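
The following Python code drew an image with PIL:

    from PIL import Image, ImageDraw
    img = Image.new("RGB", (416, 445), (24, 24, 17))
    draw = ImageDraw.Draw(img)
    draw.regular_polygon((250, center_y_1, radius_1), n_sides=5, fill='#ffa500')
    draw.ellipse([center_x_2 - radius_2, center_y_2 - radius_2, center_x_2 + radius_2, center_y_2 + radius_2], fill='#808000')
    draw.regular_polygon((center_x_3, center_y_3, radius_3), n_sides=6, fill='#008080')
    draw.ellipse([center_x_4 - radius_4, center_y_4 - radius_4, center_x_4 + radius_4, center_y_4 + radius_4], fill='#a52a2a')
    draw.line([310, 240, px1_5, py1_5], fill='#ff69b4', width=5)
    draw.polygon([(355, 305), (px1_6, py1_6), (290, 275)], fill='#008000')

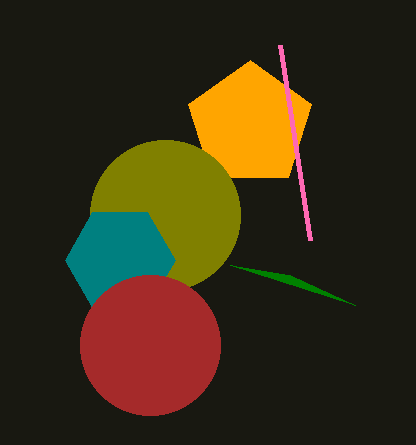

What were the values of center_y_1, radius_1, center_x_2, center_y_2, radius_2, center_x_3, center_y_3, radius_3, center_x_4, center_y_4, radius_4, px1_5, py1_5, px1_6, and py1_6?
center_y_1 = 125; radius_1 = 65; center_x_2 = 165; center_y_2 = 215; radius_2 = 75; center_x_3 = 120; center_y_3 = 260; radius_3 = 55; center_x_4 = 150; center_y_4 = 345; radius_4 = 70; px1_5 = 280; py1_5 = 45; px1_6 = 230; py1_6 = 265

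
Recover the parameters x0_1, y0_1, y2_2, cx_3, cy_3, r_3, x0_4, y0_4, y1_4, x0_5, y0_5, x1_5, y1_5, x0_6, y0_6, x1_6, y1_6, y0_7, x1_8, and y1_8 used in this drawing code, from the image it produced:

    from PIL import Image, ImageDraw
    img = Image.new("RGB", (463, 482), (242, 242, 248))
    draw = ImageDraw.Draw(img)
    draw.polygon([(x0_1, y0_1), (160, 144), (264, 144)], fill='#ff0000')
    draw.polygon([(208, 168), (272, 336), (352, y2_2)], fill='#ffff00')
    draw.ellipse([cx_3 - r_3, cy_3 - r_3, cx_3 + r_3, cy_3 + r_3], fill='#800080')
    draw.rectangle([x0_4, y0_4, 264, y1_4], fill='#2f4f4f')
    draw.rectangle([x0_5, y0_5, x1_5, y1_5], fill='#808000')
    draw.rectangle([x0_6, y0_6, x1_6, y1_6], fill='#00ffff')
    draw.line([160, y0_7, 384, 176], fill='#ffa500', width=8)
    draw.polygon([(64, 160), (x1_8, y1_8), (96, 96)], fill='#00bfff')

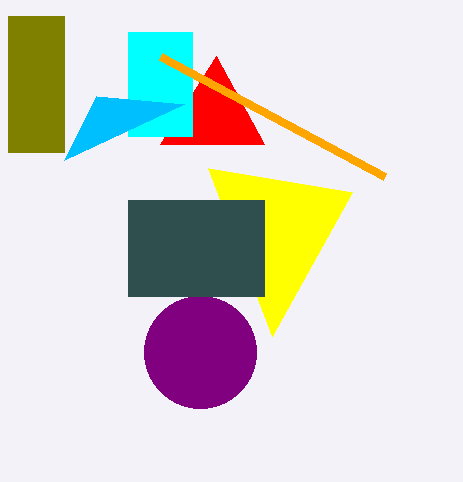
x0_1 = 216, y0_1 = 56, y2_2 = 192, cx_3 = 200, cy_3 = 352, r_3 = 56, x0_4 = 128, y0_4 = 200, y1_4 = 296, x0_5 = 8, y0_5 = 16, x1_5 = 64, y1_5 = 152, x0_6 = 128, y0_6 = 32, x1_6 = 192, y1_6 = 136, y0_7 = 56, x1_8 = 184, y1_8 = 104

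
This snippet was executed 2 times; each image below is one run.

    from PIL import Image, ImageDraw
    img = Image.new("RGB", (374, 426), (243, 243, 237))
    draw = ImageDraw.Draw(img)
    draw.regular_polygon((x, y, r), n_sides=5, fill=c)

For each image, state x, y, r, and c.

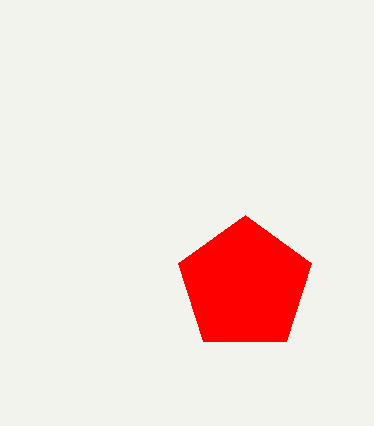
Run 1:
x = 245, y = 285, r = 70, c = 'red'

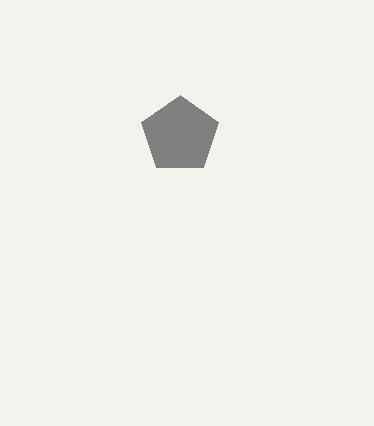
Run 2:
x = 180; y = 135; r = 40; c = 'gray'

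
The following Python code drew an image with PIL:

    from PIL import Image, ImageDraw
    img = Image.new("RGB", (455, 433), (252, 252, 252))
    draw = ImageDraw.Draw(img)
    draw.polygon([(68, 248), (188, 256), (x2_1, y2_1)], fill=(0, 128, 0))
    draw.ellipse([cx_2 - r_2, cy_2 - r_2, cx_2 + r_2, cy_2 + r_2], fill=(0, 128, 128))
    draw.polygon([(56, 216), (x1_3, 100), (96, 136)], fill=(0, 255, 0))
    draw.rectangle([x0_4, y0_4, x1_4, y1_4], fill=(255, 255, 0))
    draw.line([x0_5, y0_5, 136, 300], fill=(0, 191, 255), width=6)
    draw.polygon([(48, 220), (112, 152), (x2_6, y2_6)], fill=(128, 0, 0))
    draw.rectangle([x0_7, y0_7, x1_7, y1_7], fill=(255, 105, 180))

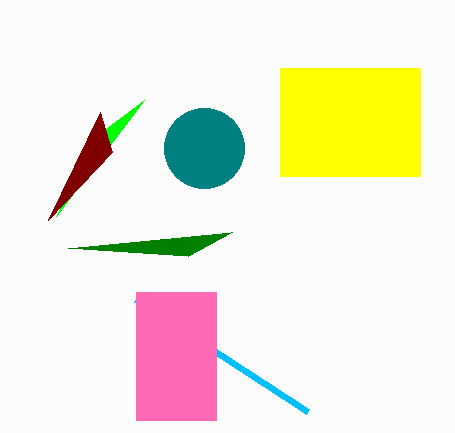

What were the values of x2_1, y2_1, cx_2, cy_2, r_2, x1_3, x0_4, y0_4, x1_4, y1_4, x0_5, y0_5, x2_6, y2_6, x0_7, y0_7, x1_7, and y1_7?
x2_1 = 232; y2_1 = 232; cx_2 = 204; cy_2 = 148; r_2 = 40; x1_3 = 144; x0_4 = 280; y0_4 = 68; x1_4 = 420; y1_4 = 176; x0_5 = 308; y0_5 = 412; x2_6 = 100; y2_6 = 112; x0_7 = 136; y0_7 = 292; x1_7 = 216; y1_7 = 420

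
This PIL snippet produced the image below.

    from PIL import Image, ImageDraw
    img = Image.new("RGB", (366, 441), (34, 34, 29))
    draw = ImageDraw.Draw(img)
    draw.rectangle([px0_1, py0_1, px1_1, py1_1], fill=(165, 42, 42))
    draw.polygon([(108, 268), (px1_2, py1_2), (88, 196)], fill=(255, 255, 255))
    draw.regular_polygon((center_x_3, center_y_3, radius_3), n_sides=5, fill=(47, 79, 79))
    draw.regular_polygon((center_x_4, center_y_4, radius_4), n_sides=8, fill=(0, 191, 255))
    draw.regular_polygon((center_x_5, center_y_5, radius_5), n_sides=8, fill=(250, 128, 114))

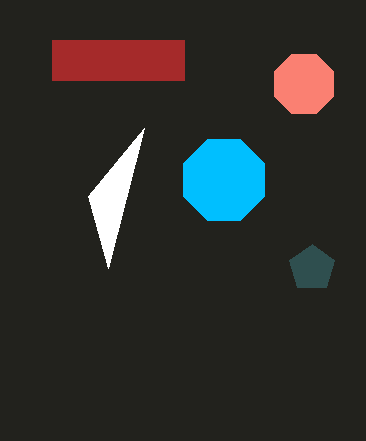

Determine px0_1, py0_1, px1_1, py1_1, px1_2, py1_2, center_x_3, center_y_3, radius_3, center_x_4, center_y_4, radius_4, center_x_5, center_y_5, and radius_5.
px0_1 = 52, py0_1 = 40, px1_1 = 184, py1_1 = 80, px1_2 = 144, py1_2 = 128, center_x_3 = 312, center_y_3 = 268, radius_3 = 24, center_x_4 = 224, center_y_4 = 180, radius_4 = 44, center_x_5 = 304, center_y_5 = 84, radius_5 = 32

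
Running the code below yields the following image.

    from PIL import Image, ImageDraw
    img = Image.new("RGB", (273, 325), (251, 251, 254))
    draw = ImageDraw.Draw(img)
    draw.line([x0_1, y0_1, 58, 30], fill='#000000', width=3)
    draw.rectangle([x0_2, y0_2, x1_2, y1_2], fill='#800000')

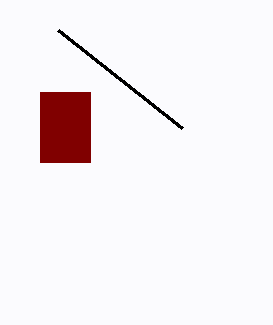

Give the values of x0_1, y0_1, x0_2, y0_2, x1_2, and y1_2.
x0_1 = 182, y0_1 = 128, x0_2 = 40, y0_2 = 92, x1_2 = 90, y1_2 = 162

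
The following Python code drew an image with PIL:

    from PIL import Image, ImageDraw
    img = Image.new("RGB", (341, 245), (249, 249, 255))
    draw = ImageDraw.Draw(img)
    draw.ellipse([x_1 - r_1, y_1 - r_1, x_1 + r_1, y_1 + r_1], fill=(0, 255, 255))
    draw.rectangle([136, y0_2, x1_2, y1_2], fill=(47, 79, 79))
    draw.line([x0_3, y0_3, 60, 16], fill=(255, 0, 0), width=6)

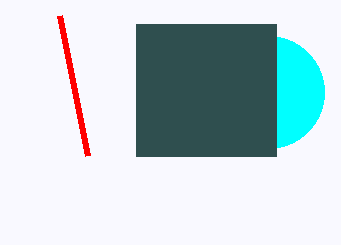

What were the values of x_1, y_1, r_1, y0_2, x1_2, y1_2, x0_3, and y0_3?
x_1 = 268; y_1 = 92; r_1 = 56; y0_2 = 24; x1_2 = 276; y1_2 = 156; x0_3 = 88; y0_3 = 156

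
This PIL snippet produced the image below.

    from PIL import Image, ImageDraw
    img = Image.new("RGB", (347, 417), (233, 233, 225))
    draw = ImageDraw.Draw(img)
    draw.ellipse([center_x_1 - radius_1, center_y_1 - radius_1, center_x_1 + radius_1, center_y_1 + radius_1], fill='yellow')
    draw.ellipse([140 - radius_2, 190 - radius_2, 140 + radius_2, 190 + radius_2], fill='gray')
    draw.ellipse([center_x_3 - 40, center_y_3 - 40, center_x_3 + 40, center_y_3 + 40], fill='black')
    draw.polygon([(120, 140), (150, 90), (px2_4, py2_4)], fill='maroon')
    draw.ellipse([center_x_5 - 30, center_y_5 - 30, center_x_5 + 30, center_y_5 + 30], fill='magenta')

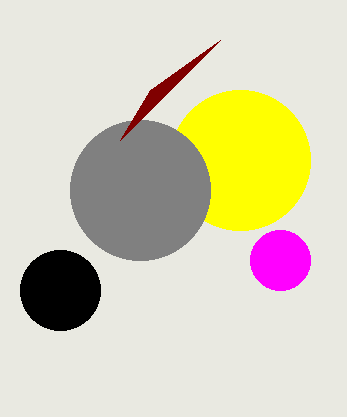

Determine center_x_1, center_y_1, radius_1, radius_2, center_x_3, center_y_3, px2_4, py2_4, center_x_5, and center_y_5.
center_x_1 = 240; center_y_1 = 160; radius_1 = 70; radius_2 = 70; center_x_3 = 60; center_y_3 = 290; px2_4 = 220; py2_4 = 40; center_x_5 = 280; center_y_5 = 260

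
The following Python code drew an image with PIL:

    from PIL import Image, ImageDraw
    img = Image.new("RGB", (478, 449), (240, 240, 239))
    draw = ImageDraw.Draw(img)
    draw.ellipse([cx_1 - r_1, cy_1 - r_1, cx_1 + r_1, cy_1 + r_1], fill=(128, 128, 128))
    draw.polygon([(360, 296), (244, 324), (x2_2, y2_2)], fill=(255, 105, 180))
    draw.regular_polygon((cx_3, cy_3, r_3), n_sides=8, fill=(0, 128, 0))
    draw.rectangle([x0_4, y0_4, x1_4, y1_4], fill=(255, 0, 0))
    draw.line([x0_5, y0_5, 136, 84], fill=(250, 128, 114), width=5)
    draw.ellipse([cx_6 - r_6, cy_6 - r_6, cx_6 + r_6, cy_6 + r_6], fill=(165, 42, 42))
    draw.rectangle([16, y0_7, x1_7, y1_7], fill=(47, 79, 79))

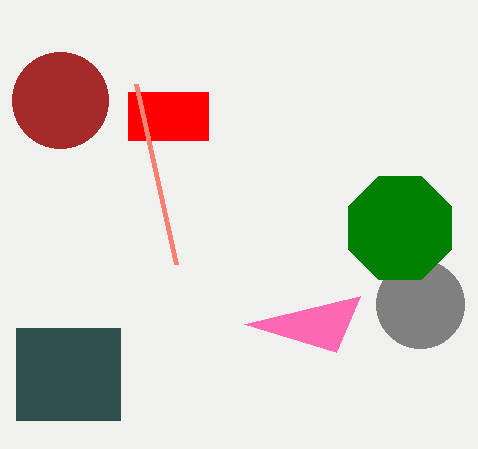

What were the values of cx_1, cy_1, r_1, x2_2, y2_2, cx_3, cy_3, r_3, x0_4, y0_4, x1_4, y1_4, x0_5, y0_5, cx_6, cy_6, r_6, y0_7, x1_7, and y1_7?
cx_1 = 420; cy_1 = 304; r_1 = 44; x2_2 = 336; y2_2 = 352; cx_3 = 400; cy_3 = 228; r_3 = 56; x0_4 = 128; y0_4 = 92; x1_4 = 208; y1_4 = 140; x0_5 = 176; y0_5 = 264; cx_6 = 60; cy_6 = 100; r_6 = 48; y0_7 = 328; x1_7 = 120; y1_7 = 420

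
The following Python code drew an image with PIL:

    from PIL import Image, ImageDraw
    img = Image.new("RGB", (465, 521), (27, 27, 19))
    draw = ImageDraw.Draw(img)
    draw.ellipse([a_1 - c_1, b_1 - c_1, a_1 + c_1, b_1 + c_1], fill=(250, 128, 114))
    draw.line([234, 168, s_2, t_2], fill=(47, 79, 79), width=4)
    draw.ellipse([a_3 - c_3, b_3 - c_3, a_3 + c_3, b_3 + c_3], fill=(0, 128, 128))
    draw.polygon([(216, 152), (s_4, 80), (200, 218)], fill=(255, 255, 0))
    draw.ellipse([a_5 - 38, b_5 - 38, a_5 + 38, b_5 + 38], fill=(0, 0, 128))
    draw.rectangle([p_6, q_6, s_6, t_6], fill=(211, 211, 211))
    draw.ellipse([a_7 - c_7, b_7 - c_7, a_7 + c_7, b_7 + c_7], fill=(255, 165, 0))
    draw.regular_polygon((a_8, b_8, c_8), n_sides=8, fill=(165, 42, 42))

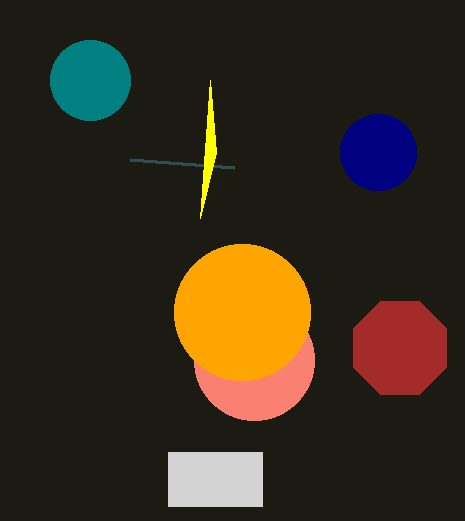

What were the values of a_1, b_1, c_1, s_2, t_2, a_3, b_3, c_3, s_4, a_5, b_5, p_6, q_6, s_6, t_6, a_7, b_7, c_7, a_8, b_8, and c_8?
a_1 = 254; b_1 = 360; c_1 = 60; s_2 = 130; t_2 = 160; a_3 = 90; b_3 = 80; c_3 = 40; s_4 = 210; a_5 = 378; b_5 = 152; p_6 = 168; q_6 = 452; s_6 = 262; t_6 = 506; a_7 = 242; b_7 = 312; c_7 = 68; a_8 = 400; b_8 = 348; c_8 = 50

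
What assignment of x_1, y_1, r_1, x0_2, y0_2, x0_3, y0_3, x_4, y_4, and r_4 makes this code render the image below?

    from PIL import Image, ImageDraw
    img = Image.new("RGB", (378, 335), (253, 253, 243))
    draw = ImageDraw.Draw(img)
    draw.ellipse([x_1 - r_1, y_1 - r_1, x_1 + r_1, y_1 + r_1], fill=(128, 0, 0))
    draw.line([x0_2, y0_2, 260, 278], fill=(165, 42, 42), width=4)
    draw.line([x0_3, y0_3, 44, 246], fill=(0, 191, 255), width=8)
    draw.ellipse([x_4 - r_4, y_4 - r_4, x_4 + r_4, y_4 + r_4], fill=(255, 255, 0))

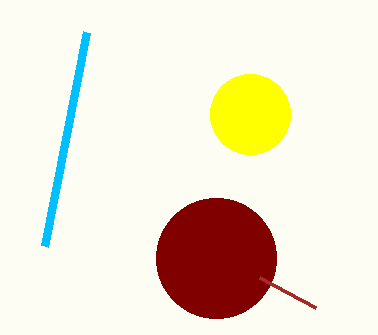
x_1 = 216; y_1 = 258; r_1 = 60; x0_2 = 316; y0_2 = 308; x0_3 = 86; y0_3 = 32; x_4 = 250; y_4 = 114; r_4 = 40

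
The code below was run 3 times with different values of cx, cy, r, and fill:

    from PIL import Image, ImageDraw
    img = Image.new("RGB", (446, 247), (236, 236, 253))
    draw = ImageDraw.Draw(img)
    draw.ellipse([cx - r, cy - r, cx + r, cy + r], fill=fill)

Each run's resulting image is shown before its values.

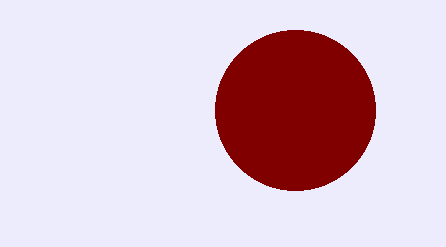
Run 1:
cx = 295, cy = 110, r = 80, fill = 'maroon'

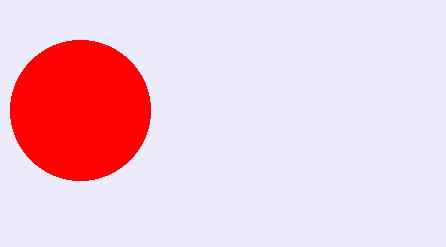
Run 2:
cx = 80; cy = 110; r = 70; fill = 'red'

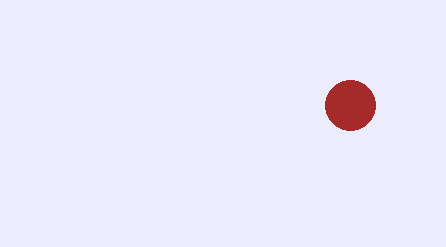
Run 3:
cx = 350
cy = 105
r = 25
fill = 'brown'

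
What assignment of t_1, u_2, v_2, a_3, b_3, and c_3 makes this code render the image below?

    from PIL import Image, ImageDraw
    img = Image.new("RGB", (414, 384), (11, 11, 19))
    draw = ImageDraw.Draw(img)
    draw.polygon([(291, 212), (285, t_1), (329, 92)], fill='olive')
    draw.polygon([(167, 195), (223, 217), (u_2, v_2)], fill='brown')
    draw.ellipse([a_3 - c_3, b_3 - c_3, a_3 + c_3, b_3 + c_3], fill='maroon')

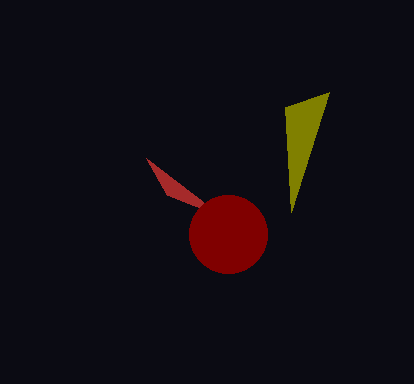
t_1 = 107; u_2 = 146; v_2 = 158; a_3 = 228; b_3 = 234; c_3 = 39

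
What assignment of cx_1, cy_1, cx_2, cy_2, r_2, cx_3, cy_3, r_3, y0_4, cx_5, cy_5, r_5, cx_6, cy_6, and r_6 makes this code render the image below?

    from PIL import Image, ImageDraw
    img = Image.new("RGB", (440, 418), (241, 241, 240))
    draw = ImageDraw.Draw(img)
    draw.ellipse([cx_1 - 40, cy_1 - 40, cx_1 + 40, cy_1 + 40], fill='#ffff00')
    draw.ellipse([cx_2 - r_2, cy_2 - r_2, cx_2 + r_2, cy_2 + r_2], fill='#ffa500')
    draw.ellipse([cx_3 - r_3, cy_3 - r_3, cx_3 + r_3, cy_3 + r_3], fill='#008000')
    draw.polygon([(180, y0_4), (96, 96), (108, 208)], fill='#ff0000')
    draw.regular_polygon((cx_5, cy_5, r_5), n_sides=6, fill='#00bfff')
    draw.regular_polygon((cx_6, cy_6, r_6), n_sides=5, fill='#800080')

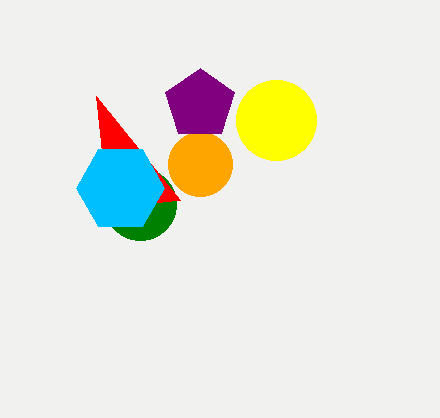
cx_1 = 276, cy_1 = 120, cx_2 = 200, cy_2 = 164, r_2 = 32, cx_3 = 140, cy_3 = 204, r_3 = 36, y0_4 = 200, cx_5 = 120, cy_5 = 188, r_5 = 44, cx_6 = 200, cy_6 = 104, r_6 = 36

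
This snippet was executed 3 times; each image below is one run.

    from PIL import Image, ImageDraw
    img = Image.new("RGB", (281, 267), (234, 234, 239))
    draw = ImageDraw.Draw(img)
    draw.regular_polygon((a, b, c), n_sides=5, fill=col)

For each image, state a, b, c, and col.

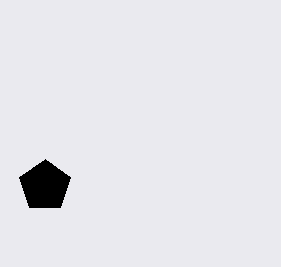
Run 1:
a = 45; b = 186; c = 27; col = 'black'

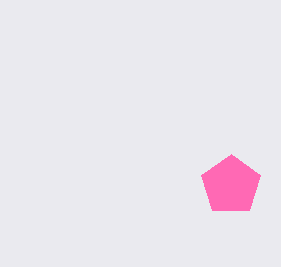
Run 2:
a = 231; b = 185; c = 31; col = 'hotpink'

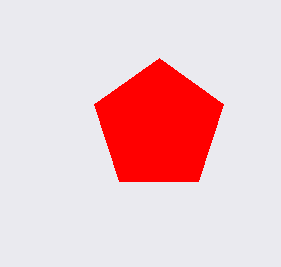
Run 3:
a = 159, b = 126, c = 68, col = 'red'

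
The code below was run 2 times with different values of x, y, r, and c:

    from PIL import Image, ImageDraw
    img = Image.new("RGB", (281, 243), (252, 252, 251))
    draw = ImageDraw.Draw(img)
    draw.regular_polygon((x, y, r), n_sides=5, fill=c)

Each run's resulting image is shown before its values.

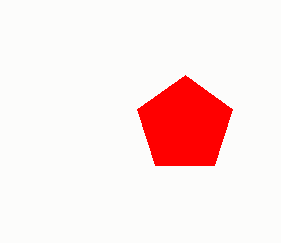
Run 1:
x = 185
y = 125
r = 50
c = 'red'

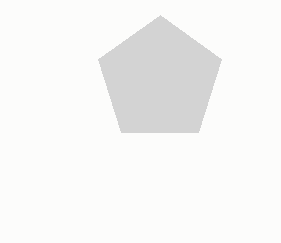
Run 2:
x = 160; y = 80; r = 65; c = 'lightgray'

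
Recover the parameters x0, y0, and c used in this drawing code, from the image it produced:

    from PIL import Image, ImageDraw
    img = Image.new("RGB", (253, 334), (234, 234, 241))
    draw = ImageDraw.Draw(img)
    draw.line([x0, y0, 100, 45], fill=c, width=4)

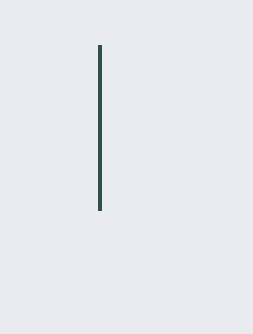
x0 = 100, y0 = 210, c = 'darkslategray'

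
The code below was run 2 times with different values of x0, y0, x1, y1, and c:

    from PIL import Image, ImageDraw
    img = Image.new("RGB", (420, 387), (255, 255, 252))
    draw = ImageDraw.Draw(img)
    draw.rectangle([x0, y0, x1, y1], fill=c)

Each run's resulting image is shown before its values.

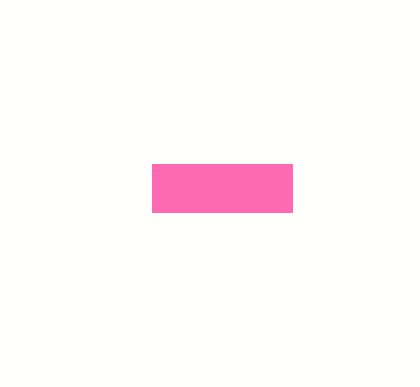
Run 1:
x0 = 152
y0 = 164
x1 = 292
y1 = 212
c = 'hotpink'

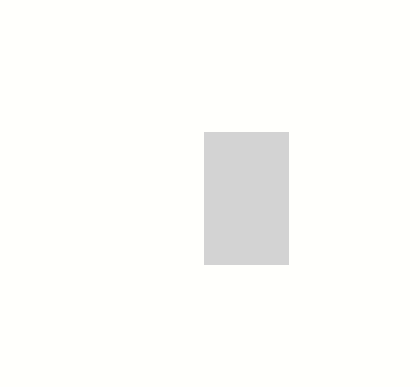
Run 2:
x0 = 204, y0 = 132, x1 = 288, y1 = 264, c = 'lightgray'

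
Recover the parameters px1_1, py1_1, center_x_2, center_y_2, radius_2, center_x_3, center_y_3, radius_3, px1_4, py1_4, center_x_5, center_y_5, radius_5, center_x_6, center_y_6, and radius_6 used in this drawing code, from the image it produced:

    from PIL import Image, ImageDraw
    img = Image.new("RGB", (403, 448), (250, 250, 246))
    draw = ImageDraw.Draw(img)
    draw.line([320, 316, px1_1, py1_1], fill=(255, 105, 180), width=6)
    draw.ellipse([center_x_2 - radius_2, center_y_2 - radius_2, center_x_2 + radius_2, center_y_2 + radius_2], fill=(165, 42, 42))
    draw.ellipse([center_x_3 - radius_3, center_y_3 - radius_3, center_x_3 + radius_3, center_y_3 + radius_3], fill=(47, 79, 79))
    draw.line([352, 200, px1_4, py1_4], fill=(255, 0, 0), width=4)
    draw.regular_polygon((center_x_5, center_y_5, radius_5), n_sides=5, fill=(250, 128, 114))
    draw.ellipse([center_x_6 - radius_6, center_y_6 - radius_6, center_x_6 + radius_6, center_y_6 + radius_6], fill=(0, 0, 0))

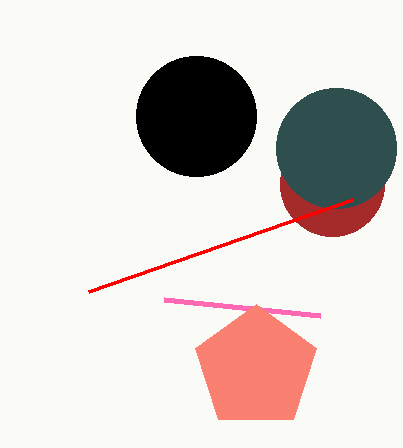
px1_1 = 164
py1_1 = 300
center_x_2 = 332
center_y_2 = 184
radius_2 = 52
center_x_3 = 336
center_y_3 = 148
radius_3 = 60
px1_4 = 88
py1_4 = 292
center_x_5 = 256
center_y_5 = 368
radius_5 = 64
center_x_6 = 196
center_y_6 = 116
radius_6 = 60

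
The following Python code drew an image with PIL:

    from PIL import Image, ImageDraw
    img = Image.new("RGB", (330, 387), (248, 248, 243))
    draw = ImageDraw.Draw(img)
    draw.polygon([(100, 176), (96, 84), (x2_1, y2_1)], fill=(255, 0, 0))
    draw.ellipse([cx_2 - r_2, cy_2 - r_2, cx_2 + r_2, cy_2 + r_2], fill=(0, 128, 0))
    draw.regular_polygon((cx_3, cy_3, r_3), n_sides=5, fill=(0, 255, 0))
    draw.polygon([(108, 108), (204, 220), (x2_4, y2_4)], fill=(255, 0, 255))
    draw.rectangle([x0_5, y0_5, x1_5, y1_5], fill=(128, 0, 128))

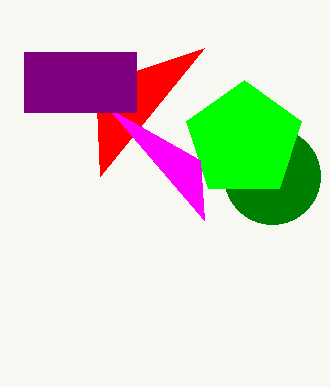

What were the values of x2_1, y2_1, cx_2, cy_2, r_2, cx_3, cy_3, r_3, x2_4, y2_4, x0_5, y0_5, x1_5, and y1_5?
x2_1 = 204, y2_1 = 48, cx_2 = 272, cy_2 = 176, r_2 = 48, cx_3 = 244, cy_3 = 140, r_3 = 60, x2_4 = 200, y2_4 = 160, x0_5 = 24, y0_5 = 52, x1_5 = 136, y1_5 = 112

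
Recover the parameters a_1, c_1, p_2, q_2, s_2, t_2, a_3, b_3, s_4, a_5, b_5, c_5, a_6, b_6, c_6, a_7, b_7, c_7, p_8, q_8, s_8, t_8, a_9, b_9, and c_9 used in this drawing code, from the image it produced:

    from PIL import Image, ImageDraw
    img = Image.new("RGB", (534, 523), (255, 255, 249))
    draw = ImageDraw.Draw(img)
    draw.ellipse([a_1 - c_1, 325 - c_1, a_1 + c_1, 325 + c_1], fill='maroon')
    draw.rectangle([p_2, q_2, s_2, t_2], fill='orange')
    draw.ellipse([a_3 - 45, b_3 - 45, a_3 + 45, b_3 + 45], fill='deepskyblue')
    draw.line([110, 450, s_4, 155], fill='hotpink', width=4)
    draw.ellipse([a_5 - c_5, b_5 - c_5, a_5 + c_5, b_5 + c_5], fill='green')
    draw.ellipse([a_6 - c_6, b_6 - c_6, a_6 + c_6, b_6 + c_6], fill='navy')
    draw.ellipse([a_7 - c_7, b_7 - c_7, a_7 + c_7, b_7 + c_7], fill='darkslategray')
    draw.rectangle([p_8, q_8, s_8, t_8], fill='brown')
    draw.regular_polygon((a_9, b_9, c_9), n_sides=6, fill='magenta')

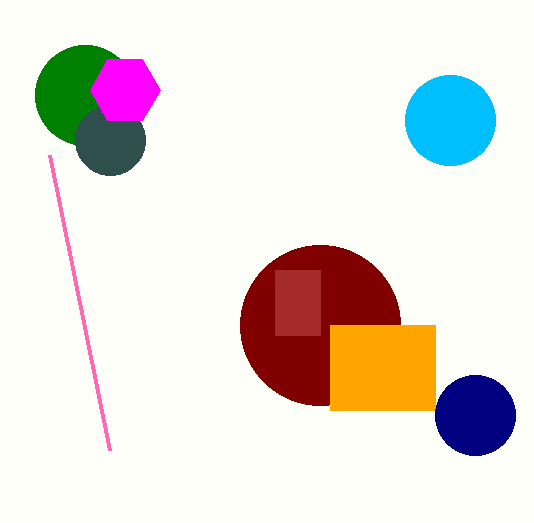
a_1 = 320; c_1 = 80; p_2 = 330; q_2 = 325; s_2 = 435; t_2 = 410; a_3 = 450; b_3 = 120; s_4 = 50; a_5 = 85; b_5 = 95; c_5 = 50; a_6 = 475; b_6 = 415; c_6 = 40; a_7 = 110; b_7 = 140; c_7 = 35; p_8 = 275; q_8 = 270; s_8 = 320; t_8 = 335; a_9 = 125; b_9 = 90; c_9 = 35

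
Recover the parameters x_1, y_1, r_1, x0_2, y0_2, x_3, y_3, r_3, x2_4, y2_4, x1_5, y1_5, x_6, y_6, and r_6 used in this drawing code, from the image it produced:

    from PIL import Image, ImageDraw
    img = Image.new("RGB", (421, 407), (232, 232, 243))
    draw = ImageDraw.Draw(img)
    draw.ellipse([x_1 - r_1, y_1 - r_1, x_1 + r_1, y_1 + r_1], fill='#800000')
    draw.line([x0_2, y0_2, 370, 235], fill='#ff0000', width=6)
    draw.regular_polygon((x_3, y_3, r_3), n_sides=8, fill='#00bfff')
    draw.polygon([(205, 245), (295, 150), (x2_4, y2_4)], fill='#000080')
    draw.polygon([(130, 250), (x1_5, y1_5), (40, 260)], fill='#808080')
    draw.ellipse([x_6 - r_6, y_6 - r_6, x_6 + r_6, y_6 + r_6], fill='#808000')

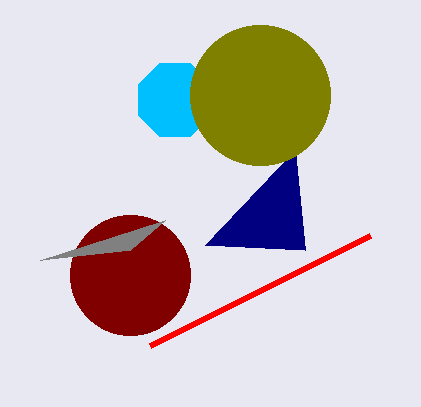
x_1 = 130, y_1 = 275, r_1 = 60, x0_2 = 150, y0_2 = 345, x_3 = 175, y_3 = 100, r_3 = 40, x2_4 = 305, y2_4 = 250, x1_5 = 165, y1_5 = 220, x_6 = 260, y_6 = 95, r_6 = 70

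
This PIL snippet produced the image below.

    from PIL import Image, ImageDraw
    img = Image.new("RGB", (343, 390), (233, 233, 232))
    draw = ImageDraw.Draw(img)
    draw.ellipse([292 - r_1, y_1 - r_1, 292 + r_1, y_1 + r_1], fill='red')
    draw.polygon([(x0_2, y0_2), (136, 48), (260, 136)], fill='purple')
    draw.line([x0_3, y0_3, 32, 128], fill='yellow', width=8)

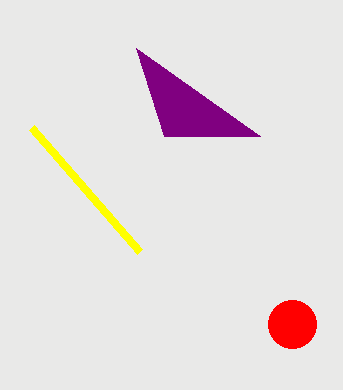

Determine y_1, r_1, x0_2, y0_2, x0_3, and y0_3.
y_1 = 324; r_1 = 24; x0_2 = 164; y0_2 = 136; x0_3 = 140; y0_3 = 252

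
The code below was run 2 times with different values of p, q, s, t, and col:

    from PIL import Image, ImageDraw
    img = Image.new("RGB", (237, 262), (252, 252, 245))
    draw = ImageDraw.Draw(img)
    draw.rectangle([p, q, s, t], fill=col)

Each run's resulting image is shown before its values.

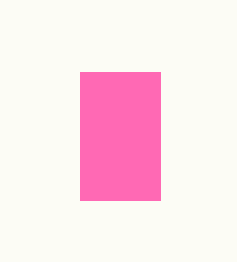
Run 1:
p = 80, q = 72, s = 160, t = 200, col = 'hotpink'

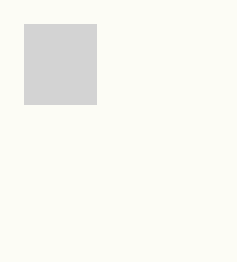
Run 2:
p = 24; q = 24; s = 96; t = 104; col = 'lightgray'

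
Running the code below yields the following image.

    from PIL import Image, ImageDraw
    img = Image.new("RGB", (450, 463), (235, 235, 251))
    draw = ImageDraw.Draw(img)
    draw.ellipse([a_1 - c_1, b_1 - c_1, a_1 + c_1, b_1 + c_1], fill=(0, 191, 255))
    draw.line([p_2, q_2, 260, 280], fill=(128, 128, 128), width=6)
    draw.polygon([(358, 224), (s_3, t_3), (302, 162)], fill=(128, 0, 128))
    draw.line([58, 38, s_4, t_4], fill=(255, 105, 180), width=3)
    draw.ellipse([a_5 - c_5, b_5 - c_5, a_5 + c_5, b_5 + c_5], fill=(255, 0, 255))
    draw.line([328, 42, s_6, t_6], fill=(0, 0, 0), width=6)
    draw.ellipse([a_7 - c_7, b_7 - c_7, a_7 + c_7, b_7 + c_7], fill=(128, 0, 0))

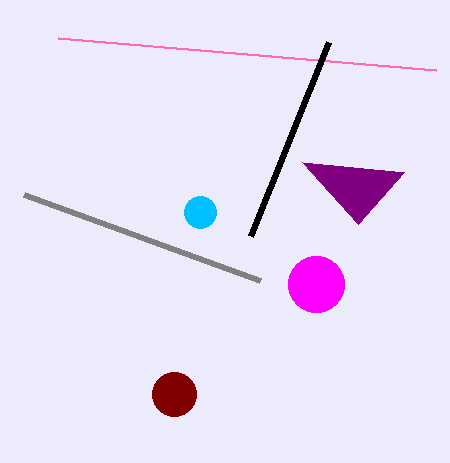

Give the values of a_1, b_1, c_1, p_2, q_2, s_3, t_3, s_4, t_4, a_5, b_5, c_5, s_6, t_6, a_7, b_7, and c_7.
a_1 = 200
b_1 = 212
c_1 = 16
p_2 = 24
q_2 = 194
s_3 = 404
t_3 = 172
s_4 = 436
t_4 = 70
a_5 = 316
b_5 = 284
c_5 = 28
s_6 = 250
t_6 = 236
a_7 = 174
b_7 = 394
c_7 = 22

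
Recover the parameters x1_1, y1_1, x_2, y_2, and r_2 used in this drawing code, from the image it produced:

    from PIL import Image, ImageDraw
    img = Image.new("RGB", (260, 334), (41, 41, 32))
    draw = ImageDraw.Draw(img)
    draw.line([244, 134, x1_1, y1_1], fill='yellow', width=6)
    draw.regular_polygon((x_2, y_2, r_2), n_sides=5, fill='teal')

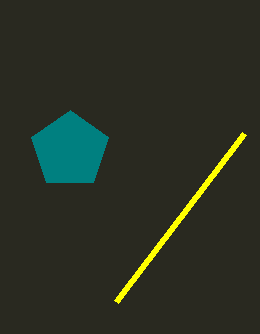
x1_1 = 116, y1_1 = 302, x_2 = 70, y_2 = 150, r_2 = 40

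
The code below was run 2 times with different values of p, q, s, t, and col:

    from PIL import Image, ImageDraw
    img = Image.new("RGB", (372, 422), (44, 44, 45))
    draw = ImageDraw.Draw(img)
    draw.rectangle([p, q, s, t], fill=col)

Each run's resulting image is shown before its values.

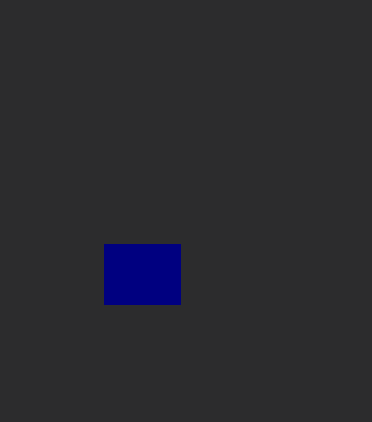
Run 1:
p = 104, q = 244, s = 180, t = 304, col = 'navy'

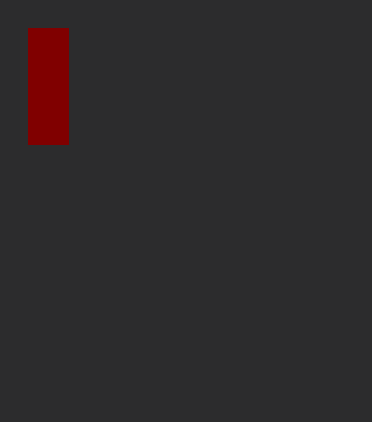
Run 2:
p = 28, q = 28, s = 68, t = 144, col = 'maroon'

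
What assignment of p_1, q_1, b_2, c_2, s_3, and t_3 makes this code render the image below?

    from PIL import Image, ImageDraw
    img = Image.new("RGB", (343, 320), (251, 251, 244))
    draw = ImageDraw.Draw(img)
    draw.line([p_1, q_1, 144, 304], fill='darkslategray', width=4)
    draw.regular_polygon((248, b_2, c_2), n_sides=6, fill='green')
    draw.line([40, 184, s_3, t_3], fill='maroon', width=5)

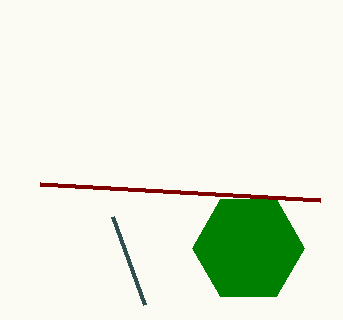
p_1 = 112; q_1 = 216; b_2 = 248; c_2 = 56; s_3 = 320; t_3 = 200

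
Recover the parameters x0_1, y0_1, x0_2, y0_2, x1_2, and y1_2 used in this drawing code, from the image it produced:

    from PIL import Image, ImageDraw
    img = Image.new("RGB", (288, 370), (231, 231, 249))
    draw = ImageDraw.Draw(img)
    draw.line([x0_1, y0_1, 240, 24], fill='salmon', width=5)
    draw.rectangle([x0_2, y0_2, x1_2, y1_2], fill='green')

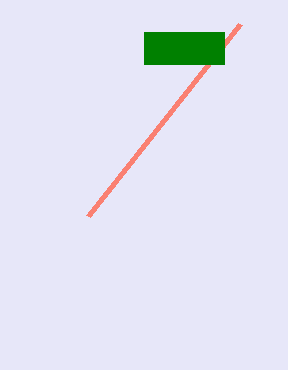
x0_1 = 88, y0_1 = 216, x0_2 = 144, y0_2 = 32, x1_2 = 224, y1_2 = 64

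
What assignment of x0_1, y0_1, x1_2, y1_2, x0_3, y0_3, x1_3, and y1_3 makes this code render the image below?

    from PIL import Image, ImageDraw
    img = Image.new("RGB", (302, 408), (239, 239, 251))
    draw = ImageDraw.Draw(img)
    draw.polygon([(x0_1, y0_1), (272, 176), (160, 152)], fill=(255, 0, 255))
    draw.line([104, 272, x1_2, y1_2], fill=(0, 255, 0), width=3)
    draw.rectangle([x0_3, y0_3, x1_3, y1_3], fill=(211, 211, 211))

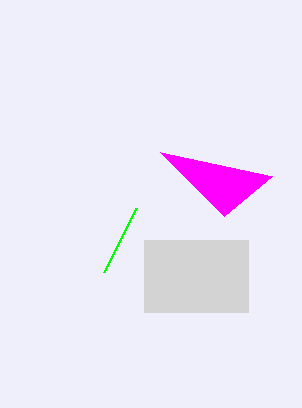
x0_1 = 224
y0_1 = 216
x1_2 = 136
y1_2 = 208
x0_3 = 144
y0_3 = 240
x1_3 = 248
y1_3 = 312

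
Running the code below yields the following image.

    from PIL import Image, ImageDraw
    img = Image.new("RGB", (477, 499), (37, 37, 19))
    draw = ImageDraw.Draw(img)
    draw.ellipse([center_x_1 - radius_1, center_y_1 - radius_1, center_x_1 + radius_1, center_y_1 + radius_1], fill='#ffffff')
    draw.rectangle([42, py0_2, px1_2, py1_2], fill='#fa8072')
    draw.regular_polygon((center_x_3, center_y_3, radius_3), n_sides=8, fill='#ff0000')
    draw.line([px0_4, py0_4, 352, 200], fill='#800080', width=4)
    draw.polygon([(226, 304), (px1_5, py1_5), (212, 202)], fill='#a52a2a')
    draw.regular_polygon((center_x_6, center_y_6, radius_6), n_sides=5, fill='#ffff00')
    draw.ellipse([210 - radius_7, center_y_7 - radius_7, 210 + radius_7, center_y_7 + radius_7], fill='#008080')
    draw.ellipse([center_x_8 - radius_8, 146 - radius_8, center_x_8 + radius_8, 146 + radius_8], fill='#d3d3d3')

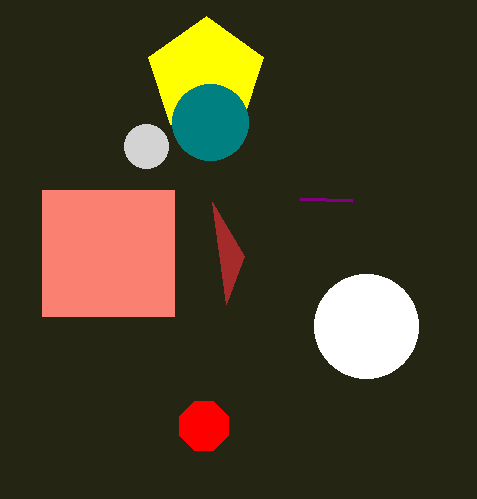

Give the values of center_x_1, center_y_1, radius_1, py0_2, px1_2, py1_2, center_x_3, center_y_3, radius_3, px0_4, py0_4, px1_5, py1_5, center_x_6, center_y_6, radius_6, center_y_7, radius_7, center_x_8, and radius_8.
center_x_1 = 366; center_y_1 = 326; radius_1 = 52; py0_2 = 190; px1_2 = 174; py1_2 = 316; center_x_3 = 204; center_y_3 = 426; radius_3 = 26; px0_4 = 300; py0_4 = 198; px1_5 = 244; py1_5 = 256; center_x_6 = 206; center_y_6 = 76; radius_6 = 60; center_y_7 = 122; radius_7 = 38; center_x_8 = 146; radius_8 = 22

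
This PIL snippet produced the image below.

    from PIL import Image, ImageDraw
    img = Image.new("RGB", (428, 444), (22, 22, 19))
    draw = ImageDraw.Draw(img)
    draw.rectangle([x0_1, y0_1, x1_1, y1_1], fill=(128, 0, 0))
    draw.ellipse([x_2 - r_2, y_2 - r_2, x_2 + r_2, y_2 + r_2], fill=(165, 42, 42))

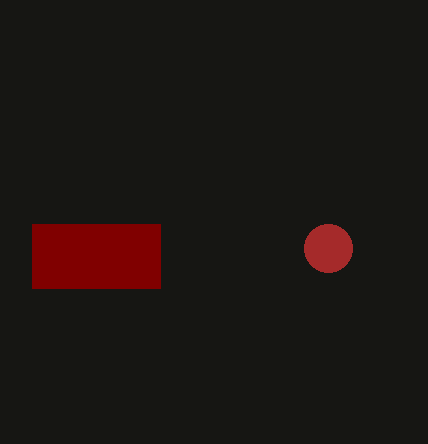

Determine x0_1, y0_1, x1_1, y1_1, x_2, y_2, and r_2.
x0_1 = 32; y0_1 = 224; x1_1 = 160; y1_1 = 288; x_2 = 328; y_2 = 248; r_2 = 24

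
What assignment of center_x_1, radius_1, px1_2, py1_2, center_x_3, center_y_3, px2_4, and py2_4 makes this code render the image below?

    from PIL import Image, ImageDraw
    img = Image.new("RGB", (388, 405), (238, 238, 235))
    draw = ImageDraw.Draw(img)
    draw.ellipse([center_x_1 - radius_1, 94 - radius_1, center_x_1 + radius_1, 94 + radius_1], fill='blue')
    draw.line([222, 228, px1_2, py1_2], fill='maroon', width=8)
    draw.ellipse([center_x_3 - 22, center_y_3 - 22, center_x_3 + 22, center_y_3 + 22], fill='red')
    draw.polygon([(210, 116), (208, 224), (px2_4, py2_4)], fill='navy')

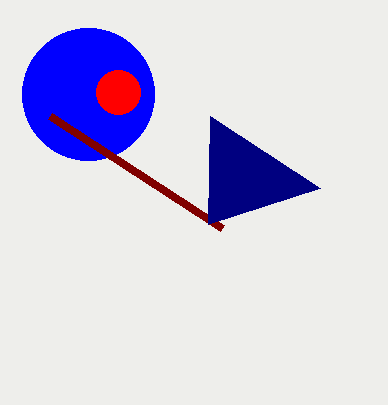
center_x_1 = 88
radius_1 = 66
px1_2 = 50
py1_2 = 116
center_x_3 = 118
center_y_3 = 92
px2_4 = 320
py2_4 = 188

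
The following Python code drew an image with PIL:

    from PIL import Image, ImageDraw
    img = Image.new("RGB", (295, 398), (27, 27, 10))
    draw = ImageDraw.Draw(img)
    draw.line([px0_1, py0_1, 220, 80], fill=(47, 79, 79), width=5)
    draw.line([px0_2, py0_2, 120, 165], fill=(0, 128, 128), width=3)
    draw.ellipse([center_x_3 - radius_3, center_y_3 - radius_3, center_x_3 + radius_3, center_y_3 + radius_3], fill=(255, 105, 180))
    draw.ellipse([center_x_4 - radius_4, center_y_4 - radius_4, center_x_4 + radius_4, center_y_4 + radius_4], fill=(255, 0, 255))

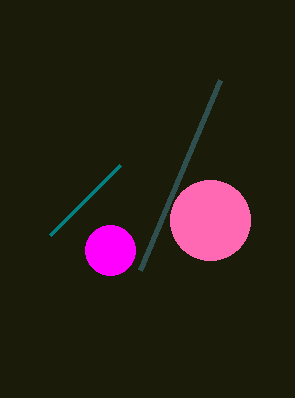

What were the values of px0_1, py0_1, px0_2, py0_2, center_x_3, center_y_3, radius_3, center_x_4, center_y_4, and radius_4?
px0_1 = 140; py0_1 = 270; px0_2 = 50; py0_2 = 235; center_x_3 = 210; center_y_3 = 220; radius_3 = 40; center_x_4 = 110; center_y_4 = 250; radius_4 = 25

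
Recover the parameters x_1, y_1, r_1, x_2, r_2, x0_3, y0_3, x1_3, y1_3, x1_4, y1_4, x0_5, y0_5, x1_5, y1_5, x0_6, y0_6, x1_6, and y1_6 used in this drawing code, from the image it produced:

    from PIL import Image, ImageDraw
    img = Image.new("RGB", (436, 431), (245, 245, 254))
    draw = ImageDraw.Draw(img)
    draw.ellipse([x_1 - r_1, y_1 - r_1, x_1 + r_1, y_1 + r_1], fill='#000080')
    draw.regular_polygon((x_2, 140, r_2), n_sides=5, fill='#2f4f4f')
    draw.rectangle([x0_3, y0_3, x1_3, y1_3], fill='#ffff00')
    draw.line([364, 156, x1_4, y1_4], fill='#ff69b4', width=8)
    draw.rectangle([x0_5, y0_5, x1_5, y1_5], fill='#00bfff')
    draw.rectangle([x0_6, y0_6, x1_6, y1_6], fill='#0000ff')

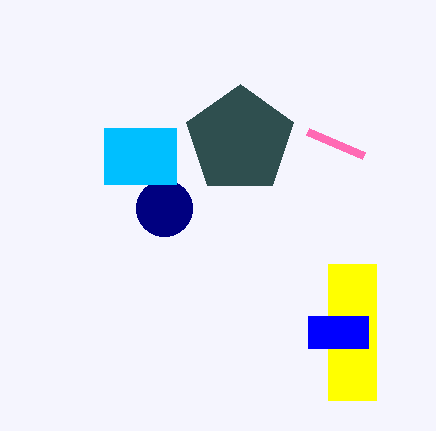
x_1 = 164
y_1 = 208
r_1 = 28
x_2 = 240
r_2 = 56
x0_3 = 328
y0_3 = 264
x1_3 = 376
y1_3 = 400
x1_4 = 308
y1_4 = 132
x0_5 = 104
y0_5 = 128
x1_5 = 176
y1_5 = 184
x0_6 = 308
y0_6 = 316
x1_6 = 368
y1_6 = 348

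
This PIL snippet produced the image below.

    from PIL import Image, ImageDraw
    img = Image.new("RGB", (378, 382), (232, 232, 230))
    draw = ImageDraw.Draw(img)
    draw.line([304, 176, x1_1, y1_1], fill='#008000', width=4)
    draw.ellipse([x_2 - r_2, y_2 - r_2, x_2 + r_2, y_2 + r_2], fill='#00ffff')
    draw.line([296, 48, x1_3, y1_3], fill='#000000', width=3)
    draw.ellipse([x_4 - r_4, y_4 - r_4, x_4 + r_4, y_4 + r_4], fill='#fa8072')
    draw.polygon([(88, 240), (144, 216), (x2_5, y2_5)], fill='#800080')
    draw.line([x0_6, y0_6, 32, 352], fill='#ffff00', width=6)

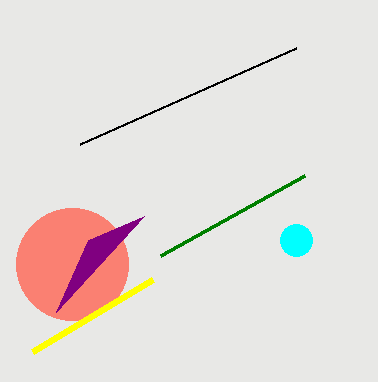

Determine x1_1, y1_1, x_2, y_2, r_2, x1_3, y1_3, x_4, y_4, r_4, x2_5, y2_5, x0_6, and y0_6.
x1_1 = 160, y1_1 = 256, x_2 = 296, y_2 = 240, r_2 = 16, x1_3 = 80, y1_3 = 144, x_4 = 72, y_4 = 264, r_4 = 56, x2_5 = 56, y2_5 = 312, x0_6 = 152, y0_6 = 280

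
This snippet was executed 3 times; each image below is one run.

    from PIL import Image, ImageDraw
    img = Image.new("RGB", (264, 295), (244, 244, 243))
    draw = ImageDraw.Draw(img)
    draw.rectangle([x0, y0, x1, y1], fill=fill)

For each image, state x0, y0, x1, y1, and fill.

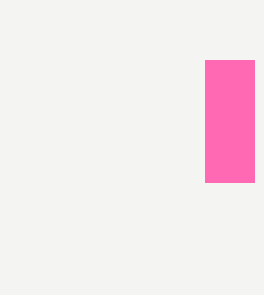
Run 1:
x0 = 205, y0 = 60, x1 = 254, y1 = 182, fill = 'hotpink'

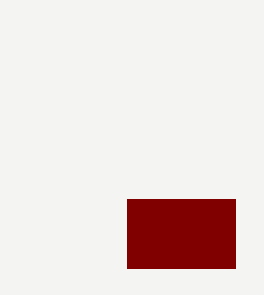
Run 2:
x0 = 127, y0 = 199, x1 = 235, y1 = 268, fill = 'maroon'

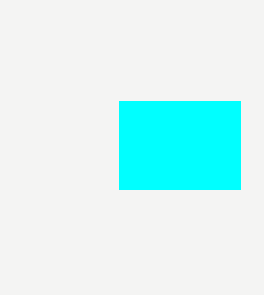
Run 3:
x0 = 119; y0 = 101; x1 = 240; y1 = 189; fill = 'cyan'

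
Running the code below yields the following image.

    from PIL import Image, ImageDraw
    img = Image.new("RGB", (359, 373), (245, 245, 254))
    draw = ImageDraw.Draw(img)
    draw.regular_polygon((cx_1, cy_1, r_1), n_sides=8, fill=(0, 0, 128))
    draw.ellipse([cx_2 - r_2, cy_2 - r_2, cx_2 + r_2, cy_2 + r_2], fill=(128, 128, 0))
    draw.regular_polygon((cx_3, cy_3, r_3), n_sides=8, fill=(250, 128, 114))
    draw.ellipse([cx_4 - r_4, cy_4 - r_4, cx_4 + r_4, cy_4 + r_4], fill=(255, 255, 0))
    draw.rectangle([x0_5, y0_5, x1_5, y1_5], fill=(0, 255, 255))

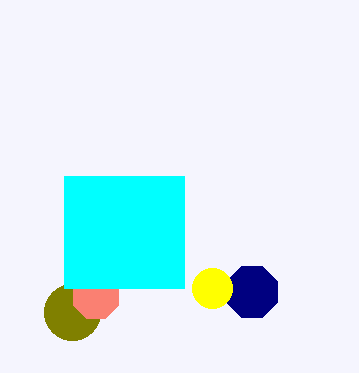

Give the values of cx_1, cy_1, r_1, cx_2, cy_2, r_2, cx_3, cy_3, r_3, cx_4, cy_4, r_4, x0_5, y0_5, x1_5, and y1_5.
cx_1 = 252, cy_1 = 292, r_1 = 28, cx_2 = 72, cy_2 = 312, r_2 = 28, cx_3 = 96, cy_3 = 296, r_3 = 24, cx_4 = 212, cy_4 = 288, r_4 = 20, x0_5 = 64, y0_5 = 176, x1_5 = 184, y1_5 = 288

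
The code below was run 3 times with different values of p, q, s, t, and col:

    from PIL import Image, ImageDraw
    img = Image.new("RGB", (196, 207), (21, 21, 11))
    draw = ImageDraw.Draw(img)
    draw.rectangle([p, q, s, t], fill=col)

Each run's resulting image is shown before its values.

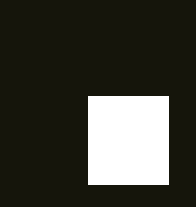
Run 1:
p = 88; q = 96; s = 168; t = 184; col = 'white'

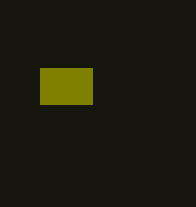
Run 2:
p = 40, q = 68, s = 92, t = 104, col = 'olive'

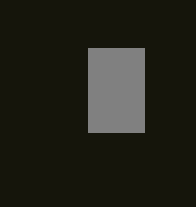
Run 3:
p = 88; q = 48; s = 144; t = 132; col = 'gray'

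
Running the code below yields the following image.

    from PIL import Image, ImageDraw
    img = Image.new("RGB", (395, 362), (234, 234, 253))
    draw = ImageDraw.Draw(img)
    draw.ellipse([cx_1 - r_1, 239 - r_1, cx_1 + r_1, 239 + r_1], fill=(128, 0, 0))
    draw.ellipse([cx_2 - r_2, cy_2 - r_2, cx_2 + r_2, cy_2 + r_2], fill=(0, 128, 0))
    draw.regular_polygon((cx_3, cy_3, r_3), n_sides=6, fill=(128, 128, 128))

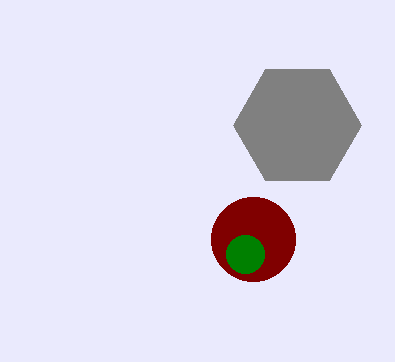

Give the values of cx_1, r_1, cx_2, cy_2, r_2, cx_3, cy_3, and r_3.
cx_1 = 253, r_1 = 42, cx_2 = 245, cy_2 = 254, r_2 = 19, cx_3 = 297, cy_3 = 125, r_3 = 64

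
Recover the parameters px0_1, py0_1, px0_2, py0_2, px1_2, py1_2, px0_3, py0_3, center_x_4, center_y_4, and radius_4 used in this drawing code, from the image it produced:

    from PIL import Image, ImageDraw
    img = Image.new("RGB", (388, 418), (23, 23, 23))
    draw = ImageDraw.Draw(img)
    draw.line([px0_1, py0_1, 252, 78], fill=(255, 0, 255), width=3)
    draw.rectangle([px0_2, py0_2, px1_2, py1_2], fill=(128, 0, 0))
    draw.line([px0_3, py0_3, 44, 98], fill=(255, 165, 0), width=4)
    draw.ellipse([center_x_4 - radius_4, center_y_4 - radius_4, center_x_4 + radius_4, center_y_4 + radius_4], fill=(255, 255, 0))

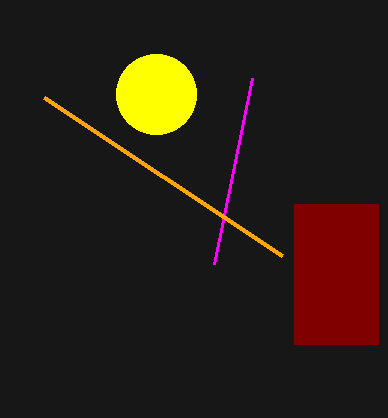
px0_1 = 214; py0_1 = 264; px0_2 = 294; py0_2 = 204; px1_2 = 378; py1_2 = 344; px0_3 = 282; py0_3 = 256; center_x_4 = 156; center_y_4 = 94; radius_4 = 40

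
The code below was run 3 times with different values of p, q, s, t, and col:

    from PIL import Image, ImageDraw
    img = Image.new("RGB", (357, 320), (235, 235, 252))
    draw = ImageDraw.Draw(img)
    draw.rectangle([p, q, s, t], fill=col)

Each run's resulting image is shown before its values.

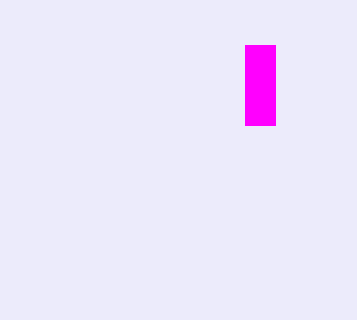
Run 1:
p = 245, q = 45, s = 275, t = 125, col = 'magenta'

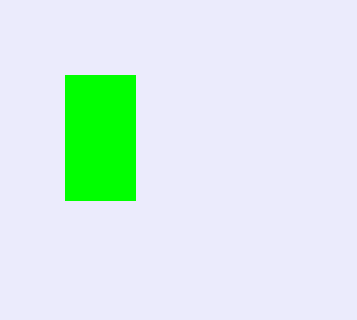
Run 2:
p = 65
q = 75
s = 135
t = 200
col = 'lime'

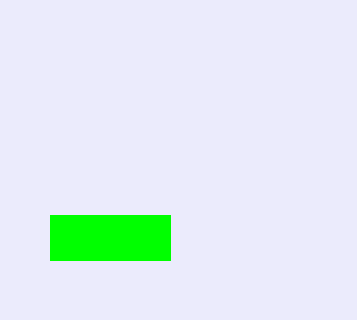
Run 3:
p = 50
q = 215
s = 170
t = 260
col = 'lime'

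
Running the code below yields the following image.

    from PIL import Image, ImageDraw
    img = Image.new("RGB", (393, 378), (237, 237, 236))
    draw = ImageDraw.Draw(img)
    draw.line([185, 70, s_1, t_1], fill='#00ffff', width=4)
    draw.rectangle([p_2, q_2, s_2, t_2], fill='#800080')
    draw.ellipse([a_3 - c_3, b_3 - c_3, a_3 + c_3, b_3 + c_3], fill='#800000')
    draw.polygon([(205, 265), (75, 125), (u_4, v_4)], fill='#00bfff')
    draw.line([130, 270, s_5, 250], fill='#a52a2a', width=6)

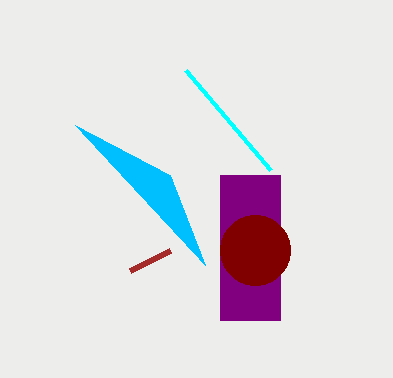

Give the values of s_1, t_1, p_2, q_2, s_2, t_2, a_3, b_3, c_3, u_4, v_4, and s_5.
s_1 = 270; t_1 = 170; p_2 = 220; q_2 = 175; s_2 = 280; t_2 = 320; a_3 = 255; b_3 = 250; c_3 = 35; u_4 = 170; v_4 = 175; s_5 = 170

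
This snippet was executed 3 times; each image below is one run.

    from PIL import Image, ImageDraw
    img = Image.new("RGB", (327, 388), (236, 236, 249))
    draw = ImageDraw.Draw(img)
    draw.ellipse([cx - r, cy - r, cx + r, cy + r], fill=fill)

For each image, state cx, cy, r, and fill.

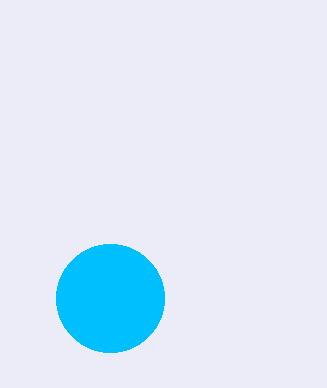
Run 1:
cx = 110; cy = 298; r = 54; fill = 'deepskyblue'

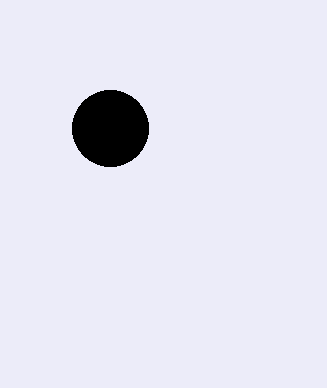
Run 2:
cx = 110; cy = 128; r = 38; fill = 'black'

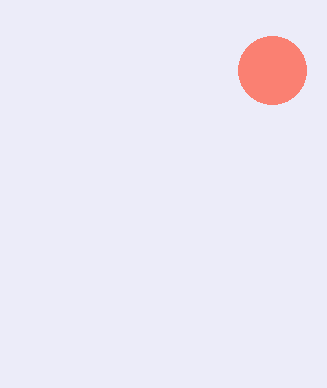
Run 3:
cx = 272, cy = 70, r = 34, fill = 'salmon'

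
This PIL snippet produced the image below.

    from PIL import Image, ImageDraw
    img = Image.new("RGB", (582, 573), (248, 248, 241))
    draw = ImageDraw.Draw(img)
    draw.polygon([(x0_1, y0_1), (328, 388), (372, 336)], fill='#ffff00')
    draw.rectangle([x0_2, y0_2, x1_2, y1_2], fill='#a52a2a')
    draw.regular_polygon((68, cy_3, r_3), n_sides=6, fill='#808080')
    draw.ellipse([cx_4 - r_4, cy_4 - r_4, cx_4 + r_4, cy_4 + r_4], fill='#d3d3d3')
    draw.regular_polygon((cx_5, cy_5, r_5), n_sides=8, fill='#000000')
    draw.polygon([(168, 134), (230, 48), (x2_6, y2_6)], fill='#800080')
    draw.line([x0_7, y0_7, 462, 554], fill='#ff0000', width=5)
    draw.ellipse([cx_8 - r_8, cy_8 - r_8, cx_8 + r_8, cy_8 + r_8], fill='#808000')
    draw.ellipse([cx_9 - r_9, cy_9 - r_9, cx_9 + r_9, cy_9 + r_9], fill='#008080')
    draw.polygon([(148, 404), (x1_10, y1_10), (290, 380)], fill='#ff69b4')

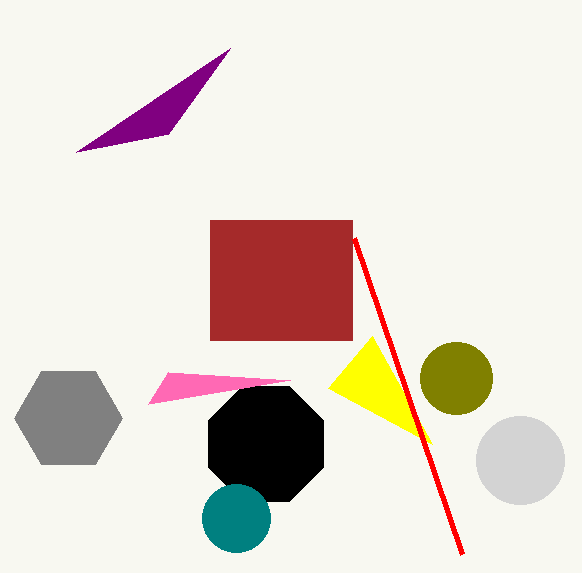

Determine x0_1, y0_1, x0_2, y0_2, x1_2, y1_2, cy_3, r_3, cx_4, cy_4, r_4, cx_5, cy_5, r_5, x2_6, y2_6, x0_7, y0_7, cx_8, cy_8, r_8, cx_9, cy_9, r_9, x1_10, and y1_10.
x0_1 = 432
y0_1 = 444
x0_2 = 210
y0_2 = 220
x1_2 = 352
y1_2 = 340
cy_3 = 418
r_3 = 54
cx_4 = 520
cy_4 = 460
r_4 = 44
cx_5 = 266
cy_5 = 444
r_5 = 62
x2_6 = 76
y2_6 = 152
x0_7 = 354
y0_7 = 238
cx_8 = 456
cy_8 = 378
r_8 = 36
cx_9 = 236
cy_9 = 518
r_9 = 34
x1_10 = 168
y1_10 = 372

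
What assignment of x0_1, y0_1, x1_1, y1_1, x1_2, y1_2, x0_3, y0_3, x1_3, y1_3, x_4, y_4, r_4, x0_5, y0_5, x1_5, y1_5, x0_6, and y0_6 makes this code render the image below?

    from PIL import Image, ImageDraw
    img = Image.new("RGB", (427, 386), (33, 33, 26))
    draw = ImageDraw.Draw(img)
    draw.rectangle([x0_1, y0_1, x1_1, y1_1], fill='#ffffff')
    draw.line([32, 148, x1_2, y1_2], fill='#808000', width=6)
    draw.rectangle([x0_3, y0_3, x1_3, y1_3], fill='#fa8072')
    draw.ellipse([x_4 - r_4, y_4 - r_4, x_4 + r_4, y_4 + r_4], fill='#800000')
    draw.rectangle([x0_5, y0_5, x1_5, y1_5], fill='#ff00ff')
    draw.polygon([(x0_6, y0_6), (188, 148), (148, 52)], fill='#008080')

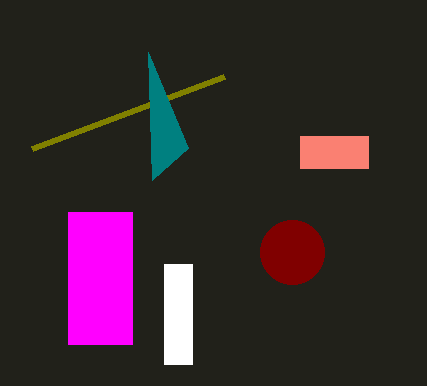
x0_1 = 164, y0_1 = 264, x1_1 = 192, y1_1 = 364, x1_2 = 224, y1_2 = 76, x0_3 = 300, y0_3 = 136, x1_3 = 368, y1_3 = 168, x_4 = 292, y_4 = 252, r_4 = 32, x0_5 = 68, y0_5 = 212, x1_5 = 132, y1_5 = 344, x0_6 = 152, y0_6 = 180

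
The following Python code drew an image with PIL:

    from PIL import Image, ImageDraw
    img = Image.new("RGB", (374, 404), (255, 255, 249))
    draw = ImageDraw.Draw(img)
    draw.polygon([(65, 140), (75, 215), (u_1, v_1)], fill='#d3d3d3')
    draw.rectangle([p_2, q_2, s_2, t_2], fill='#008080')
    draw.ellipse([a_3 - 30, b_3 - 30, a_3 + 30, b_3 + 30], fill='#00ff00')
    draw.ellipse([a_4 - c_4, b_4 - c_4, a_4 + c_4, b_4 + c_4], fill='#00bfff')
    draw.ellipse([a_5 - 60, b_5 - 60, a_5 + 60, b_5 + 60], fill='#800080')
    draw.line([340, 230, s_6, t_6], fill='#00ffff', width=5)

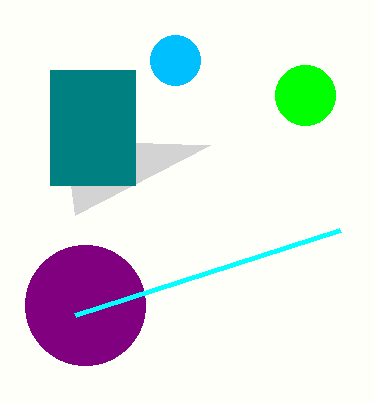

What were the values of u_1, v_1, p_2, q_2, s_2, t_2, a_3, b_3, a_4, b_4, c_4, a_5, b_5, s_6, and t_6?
u_1 = 210; v_1 = 145; p_2 = 50; q_2 = 70; s_2 = 135; t_2 = 185; a_3 = 305; b_3 = 95; a_4 = 175; b_4 = 60; c_4 = 25; a_5 = 85; b_5 = 305; s_6 = 75; t_6 = 315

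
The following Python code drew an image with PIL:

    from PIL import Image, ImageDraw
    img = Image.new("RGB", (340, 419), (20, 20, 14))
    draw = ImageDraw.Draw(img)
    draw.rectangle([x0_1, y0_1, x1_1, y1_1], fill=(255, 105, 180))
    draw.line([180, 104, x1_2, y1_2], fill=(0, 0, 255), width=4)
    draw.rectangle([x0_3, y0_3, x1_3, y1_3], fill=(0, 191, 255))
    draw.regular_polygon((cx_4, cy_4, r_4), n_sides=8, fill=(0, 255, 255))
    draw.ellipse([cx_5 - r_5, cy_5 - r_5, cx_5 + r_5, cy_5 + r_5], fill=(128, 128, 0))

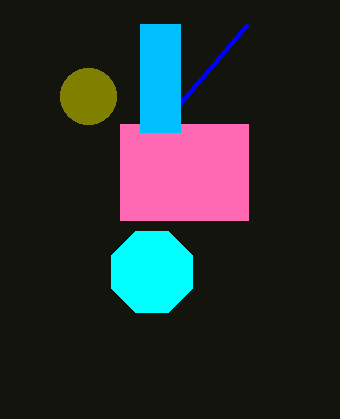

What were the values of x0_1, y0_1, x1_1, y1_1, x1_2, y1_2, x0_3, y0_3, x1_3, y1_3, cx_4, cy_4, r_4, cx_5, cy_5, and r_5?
x0_1 = 120, y0_1 = 124, x1_1 = 248, y1_1 = 220, x1_2 = 248, y1_2 = 24, x0_3 = 140, y0_3 = 24, x1_3 = 180, y1_3 = 132, cx_4 = 152, cy_4 = 272, r_4 = 44, cx_5 = 88, cy_5 = 96, r_5 = 28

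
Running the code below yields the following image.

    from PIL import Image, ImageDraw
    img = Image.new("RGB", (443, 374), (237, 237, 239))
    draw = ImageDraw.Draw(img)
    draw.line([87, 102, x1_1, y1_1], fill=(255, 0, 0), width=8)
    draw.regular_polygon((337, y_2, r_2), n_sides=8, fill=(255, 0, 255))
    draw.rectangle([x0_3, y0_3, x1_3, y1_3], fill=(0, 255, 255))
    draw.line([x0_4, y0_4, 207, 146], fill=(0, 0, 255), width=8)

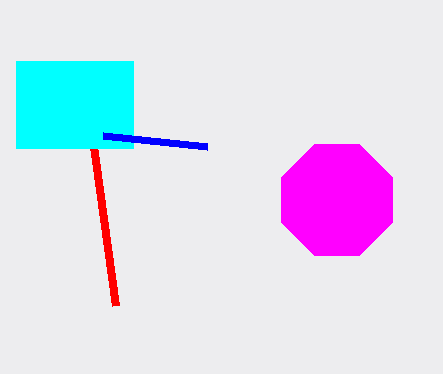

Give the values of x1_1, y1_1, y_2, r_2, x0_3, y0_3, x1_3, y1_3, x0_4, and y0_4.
x1_1 = 115; y1_1 = 305; y_2 = 200; r_2 = 60; x0_3 = 16; y0_3 = 61; x1_3 = 133; y1_3 = 148; x0_4 = 103; y0_4 = 135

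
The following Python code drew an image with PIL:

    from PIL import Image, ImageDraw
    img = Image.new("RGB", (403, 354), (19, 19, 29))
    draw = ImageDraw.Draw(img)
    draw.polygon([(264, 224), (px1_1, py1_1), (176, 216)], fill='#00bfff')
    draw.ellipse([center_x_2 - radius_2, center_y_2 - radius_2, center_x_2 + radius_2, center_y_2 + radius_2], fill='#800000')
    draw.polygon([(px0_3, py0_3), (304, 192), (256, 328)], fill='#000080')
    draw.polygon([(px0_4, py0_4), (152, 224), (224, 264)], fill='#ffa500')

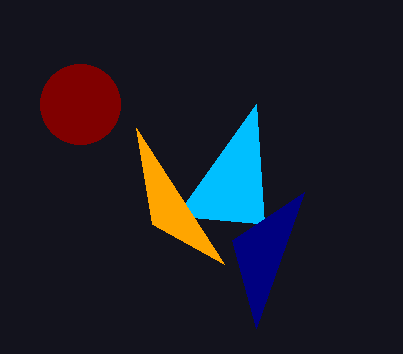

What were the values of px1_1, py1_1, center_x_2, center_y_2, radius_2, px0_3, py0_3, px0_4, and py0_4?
px1_1 = 256; py1_1 = 104; center_x_2 = 80; center_y_2 = 104; radius_2 = 40; px0_3 = 232; py0_3 = 240; px0_4 = 136; py0_4 = 128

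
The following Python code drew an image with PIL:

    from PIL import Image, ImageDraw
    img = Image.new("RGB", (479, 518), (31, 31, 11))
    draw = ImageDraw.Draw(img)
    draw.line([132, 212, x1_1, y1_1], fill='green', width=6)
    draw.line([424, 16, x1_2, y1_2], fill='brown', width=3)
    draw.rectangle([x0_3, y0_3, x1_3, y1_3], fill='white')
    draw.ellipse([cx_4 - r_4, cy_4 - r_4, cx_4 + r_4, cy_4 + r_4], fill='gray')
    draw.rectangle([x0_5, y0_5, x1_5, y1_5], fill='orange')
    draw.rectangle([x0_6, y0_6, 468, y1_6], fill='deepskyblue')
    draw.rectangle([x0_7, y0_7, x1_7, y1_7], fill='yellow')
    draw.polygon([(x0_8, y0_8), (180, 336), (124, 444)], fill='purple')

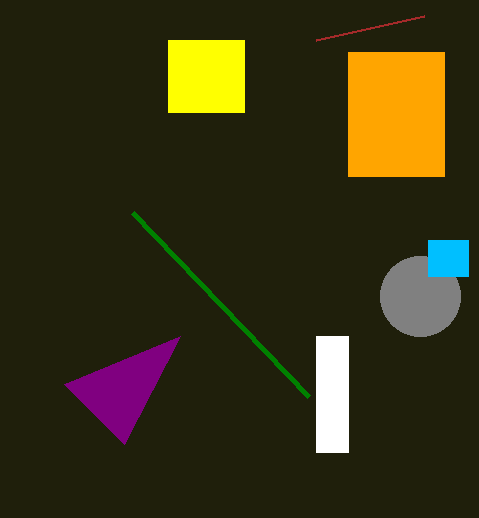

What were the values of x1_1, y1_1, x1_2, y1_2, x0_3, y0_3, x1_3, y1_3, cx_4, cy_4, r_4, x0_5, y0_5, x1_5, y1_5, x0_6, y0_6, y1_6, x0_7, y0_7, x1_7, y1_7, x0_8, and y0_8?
x1_1 = 308, y1_1 = 396, x1_2 = 316, y1_2 = 40, x0_3 = 316, y0_3 = 336, x1_3 = 348, y1_3 = 452, cx_4 = 420, cy_4 = 296, r_4 = 40, x0_5 = 348, y0_5 = 52, x1_5 = 444, y1_5 = 176, x0_6 = 428, y0_6 = 240, y1_6 = 276, x0_7 = 168, y0_7 = 40, x1_7 = 244, y1_7 = 112, x0_8 = 64, y0_8 = 384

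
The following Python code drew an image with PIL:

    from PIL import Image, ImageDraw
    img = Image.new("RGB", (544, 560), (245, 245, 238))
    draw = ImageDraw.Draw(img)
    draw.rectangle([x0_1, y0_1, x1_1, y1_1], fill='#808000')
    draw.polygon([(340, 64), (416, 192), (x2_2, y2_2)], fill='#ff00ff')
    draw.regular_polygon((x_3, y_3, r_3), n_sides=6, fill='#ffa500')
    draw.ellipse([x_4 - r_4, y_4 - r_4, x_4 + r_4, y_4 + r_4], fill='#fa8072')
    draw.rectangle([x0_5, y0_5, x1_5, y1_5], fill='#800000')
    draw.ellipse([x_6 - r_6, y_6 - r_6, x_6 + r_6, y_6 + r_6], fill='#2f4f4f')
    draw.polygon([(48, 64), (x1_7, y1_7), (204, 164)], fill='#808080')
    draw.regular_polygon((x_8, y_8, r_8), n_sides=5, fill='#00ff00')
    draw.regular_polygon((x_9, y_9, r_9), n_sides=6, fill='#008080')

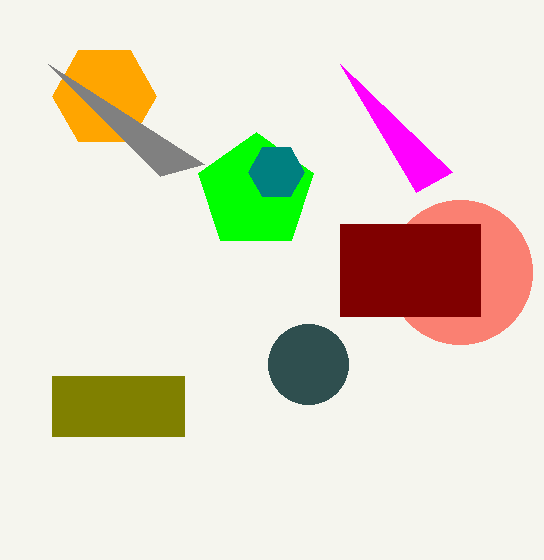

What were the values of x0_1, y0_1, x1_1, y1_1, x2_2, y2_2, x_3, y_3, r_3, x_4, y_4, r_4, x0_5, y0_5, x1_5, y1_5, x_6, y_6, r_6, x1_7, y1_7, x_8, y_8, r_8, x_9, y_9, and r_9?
x0_1 = 52
y0_1 = 376
x1_1 = 184
y1_1 = 436
x2_2 = 452
y2_2 = 172
x_3 = 104
y_3 = 96
r_3 = 52
x_4 = 460
y_4 = 272
r_4 = 72
x0_5 = 340
y0_5 = 224
x1_5 = 480
y1_5 = 316
x_6 = 308
y_6 = 364
r_6 = 40
x1_7 = 160
y1_7 = 176
x_8 = 256
y_8 = 192
r_8 = 60
x_9 = 276
y_9 = 172
r_9 = 28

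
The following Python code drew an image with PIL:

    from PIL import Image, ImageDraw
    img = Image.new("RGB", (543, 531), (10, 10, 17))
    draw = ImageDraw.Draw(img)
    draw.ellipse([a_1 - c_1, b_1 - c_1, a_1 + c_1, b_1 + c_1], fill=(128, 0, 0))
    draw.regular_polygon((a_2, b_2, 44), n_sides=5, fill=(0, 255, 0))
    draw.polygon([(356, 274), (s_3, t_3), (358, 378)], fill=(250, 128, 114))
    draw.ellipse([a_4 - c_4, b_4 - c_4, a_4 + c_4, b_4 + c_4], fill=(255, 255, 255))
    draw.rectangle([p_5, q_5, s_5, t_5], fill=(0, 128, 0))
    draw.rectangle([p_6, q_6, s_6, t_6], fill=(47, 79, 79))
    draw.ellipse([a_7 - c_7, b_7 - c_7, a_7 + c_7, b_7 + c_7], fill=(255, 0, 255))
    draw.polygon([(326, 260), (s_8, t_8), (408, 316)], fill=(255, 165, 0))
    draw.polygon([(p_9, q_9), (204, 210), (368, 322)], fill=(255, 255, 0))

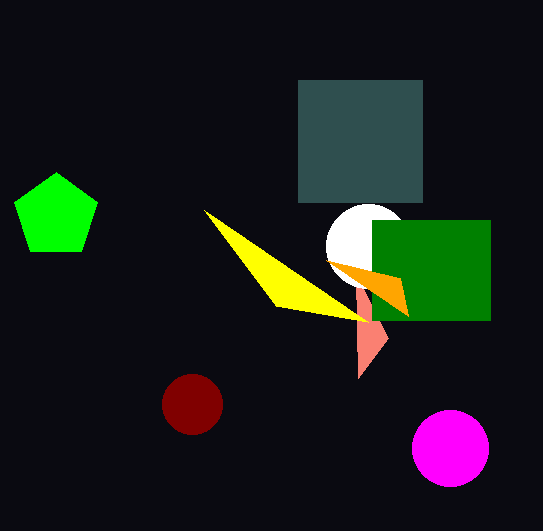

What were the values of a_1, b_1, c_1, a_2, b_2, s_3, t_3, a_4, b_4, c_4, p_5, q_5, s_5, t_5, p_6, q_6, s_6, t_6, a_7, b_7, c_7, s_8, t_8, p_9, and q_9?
a_1 = 192, b_1 = 404, c_1 = 30, a_2 = 56, b_2 = 216, s_3 = 388, t_3 = 338, a_4 = 368, b_4 = 246, c_4 = 42, p_5 = 372, q_5 = 220, s_5 = 490, t_5 = 320, p_6 = 298, q_6 = 80, s_6 = 422, t_6 = 202, a_7 = 450, b_7 = 448, c_7 = 38, s_8 = 400, t_8 = 278, p_9 = 276, q_9 = 306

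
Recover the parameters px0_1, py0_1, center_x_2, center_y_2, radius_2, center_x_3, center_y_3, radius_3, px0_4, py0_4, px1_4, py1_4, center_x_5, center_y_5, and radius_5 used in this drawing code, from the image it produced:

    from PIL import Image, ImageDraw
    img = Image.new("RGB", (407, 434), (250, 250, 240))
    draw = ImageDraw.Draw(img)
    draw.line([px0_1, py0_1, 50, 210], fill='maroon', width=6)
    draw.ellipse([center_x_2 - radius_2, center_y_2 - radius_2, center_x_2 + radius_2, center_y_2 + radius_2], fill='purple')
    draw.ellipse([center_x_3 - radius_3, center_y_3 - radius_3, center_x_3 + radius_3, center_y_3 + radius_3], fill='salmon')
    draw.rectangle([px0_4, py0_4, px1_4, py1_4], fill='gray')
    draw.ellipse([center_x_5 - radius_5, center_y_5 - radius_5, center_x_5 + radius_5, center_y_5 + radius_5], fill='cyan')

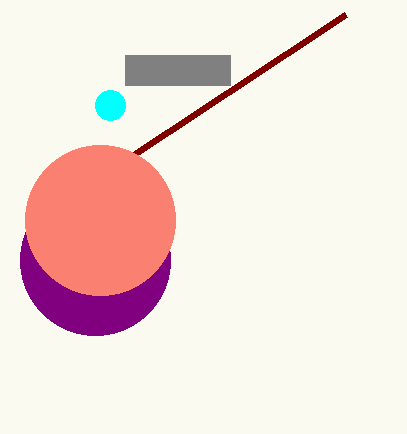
px0_1 = 345; py0_1 = 15; center_x_2 = 95; center_y_2 = 260; radius_2 = 75; center_x_3 = 100; center_y_3 = 220; radius_3 = 75; px0_4 = 125; py0_4 = 55; px1_4 = 230; py1_4 = 85; center_x_5 = 110; center_y_5 = 105; radius_5 = 15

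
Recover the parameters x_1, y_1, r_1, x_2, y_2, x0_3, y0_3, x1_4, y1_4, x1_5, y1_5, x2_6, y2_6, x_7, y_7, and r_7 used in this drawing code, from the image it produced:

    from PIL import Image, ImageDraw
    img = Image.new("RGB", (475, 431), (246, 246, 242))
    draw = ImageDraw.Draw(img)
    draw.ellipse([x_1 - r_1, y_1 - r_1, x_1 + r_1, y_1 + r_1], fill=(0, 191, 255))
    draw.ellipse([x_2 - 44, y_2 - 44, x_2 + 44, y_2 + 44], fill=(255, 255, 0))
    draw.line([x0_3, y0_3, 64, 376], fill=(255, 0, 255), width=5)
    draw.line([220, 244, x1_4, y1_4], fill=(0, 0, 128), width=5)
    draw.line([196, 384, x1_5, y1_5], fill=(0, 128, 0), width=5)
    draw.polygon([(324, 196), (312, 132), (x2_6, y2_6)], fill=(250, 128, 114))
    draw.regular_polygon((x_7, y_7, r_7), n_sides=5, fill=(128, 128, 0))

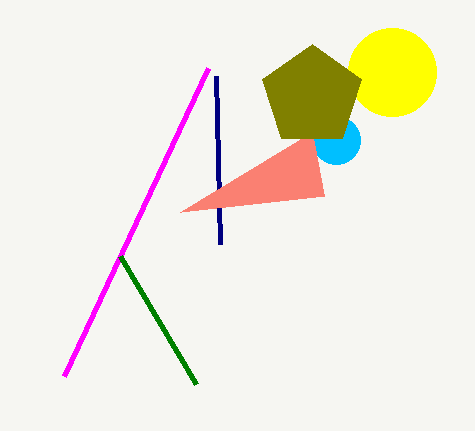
x_1 = 336, y_1 = 140, r_1 = 24, x_2 = 392, y_2 = 72, x0_3 = 208, y0_3 = 68, x1_4 = 216, y1_4 = 76, x1_5 = 120, y1_5 = 256, x2_6 = 180, y2_6 = 212, x_7 = 312, y_7 = 96, r_7 = 52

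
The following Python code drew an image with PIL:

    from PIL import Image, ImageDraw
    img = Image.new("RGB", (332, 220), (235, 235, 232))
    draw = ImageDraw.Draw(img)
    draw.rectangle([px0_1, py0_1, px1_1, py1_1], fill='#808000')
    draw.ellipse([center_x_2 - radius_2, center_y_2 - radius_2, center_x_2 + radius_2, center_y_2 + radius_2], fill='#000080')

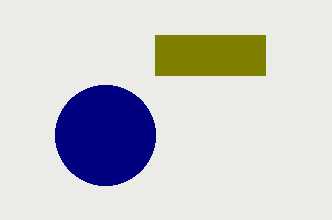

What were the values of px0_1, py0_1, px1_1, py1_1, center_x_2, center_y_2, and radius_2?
px0_1 = 155; py0_1 = 35; px1_1 = 265; py1_1 = 75; center_x_2 = 105; center_y_2 = 135; radius_2 = 50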